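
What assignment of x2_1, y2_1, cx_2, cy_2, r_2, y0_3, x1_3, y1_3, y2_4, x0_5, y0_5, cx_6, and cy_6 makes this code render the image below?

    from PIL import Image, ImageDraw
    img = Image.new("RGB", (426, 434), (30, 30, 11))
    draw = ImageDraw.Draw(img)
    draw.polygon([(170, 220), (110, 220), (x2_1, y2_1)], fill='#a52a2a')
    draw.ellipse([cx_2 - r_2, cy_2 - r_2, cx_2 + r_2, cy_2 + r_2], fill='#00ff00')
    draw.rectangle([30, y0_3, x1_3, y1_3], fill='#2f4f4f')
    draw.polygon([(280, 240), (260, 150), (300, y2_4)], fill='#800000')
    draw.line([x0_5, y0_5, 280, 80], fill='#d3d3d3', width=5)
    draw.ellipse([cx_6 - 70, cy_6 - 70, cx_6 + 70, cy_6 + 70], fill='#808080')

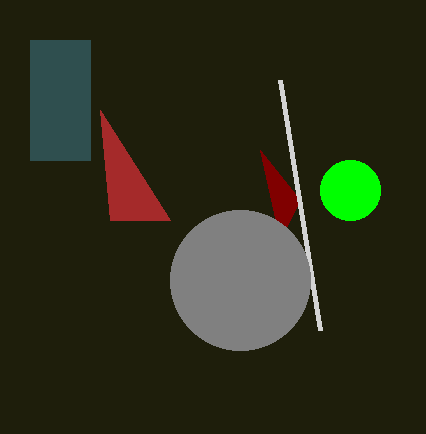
x2_1 = 100; y2_1 = 110; cx_2 = 350; cy_2 = 190; r_2 = 30; y0_3 = 40; x1_3 = 90; y1_3 = 160; y2_4 = 200; x0_5 = 320; y0_5 = 330; cx_6 = 240; cy_6 = 280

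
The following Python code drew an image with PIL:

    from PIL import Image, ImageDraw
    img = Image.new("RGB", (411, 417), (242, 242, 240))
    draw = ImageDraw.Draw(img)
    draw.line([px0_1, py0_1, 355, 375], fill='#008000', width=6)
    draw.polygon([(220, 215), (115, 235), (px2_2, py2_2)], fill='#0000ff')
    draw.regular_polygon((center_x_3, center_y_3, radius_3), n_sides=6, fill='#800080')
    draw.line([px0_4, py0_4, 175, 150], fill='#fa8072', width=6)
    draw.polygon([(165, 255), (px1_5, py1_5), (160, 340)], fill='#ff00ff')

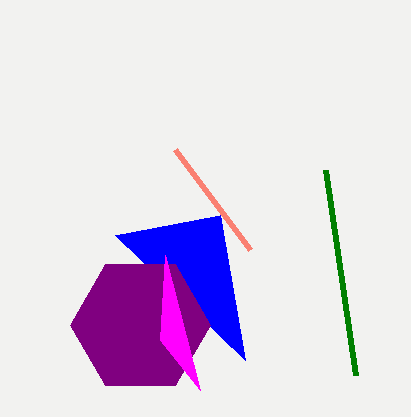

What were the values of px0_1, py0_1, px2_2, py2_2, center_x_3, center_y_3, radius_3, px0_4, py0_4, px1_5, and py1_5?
px0_1 = 325; py0_1 = 170; px2_2 = 245; py2_2 = 360; center_x_3 = 140; center_y_3 = 325; radius_3 = 70; px0_4 = 250; py0_4 = 250; px1_5 = 200; py1_5 = 390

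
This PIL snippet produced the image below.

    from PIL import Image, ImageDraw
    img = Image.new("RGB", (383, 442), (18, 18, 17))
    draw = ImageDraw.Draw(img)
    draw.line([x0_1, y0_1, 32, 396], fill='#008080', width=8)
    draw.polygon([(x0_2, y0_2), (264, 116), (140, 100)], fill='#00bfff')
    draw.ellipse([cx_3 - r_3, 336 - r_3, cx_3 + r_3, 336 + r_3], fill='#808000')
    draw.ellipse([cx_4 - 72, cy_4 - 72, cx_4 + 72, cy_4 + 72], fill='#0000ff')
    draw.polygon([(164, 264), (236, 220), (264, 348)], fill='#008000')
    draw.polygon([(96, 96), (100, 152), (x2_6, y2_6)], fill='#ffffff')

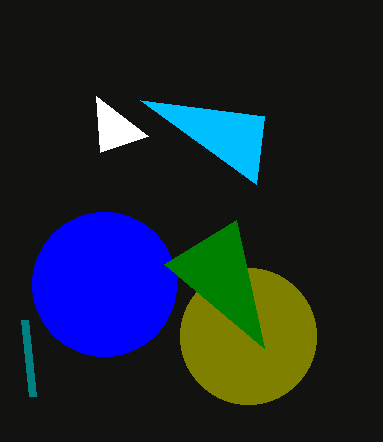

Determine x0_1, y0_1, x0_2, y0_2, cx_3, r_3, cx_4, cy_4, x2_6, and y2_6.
x0_1 = 24
y0_1 = 320
x0_2 = 256
y0_2 = 184
cx_3 = 248
r_3 = 68
cx_4 = 104
cy_4 = 284
x2_6 = 148
y2_6 = 136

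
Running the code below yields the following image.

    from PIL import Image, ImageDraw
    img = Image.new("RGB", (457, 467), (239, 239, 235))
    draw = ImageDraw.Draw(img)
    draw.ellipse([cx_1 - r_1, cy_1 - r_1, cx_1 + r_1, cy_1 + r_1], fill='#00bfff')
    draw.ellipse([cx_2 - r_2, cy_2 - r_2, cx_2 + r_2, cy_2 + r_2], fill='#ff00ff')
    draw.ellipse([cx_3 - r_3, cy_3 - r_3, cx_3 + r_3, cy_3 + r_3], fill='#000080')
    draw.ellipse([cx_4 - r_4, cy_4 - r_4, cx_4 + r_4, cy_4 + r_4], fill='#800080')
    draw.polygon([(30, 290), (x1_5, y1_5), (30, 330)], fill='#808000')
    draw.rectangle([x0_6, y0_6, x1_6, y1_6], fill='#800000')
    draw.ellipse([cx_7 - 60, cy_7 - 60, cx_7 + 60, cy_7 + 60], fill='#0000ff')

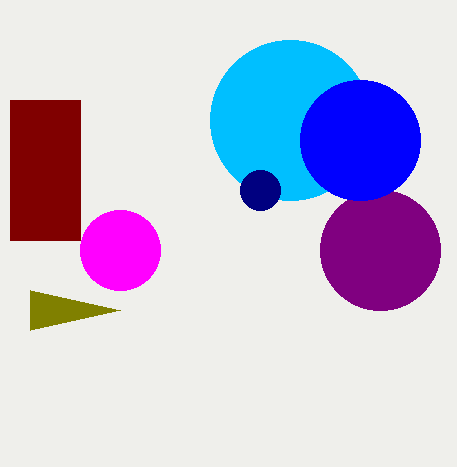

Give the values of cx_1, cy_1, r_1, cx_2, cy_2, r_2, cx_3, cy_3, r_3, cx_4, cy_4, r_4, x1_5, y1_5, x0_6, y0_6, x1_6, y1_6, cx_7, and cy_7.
cx_1 = 290
cy_1 = 120
r_1 = 80
cx_2 = 120
cy_2 = 250
r_2 = 40
cx_3 = 260
cy_3 = 190
r_3 = 20
cx_4 = 380
cy_4 = 250
r_4 = 60
x1_5 = 120
y1_5 = 310
x0_6 = 10
y0_6 = 100
x1_6 = 80
y1_6 = 240
cx_7 = 360
cy_7 = 140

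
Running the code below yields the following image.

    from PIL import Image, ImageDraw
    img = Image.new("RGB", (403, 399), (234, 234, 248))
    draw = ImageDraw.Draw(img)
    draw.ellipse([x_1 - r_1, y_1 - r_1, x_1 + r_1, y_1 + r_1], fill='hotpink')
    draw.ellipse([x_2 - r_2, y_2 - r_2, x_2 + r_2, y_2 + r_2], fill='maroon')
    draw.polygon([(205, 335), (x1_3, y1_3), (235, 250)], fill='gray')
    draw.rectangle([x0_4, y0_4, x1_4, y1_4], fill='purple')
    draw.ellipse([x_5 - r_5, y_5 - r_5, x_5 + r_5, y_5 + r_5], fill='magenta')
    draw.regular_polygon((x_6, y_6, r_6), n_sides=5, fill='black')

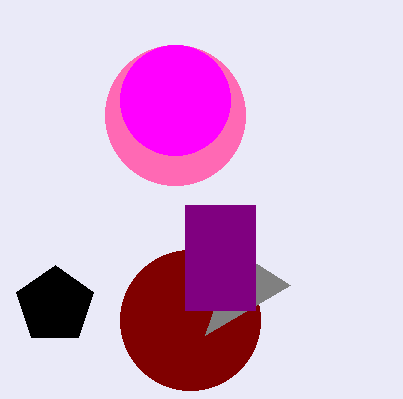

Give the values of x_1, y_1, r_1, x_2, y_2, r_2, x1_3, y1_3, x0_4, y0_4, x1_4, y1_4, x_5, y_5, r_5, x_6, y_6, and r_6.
x_1 = 175
y_1 = 115
r_1 = 70
x_2 = 190
y_2 = 320
r_2 = 70
x1_3 = 290
y1_3 = 285
x0_4 = 185
y0_4 = 205
x1_4 = 255
y1_4 = 310
x_5 = 175
y_5 = 100
r_5 = 55
x_6 = 55
y_6 = 305
r_6 = 40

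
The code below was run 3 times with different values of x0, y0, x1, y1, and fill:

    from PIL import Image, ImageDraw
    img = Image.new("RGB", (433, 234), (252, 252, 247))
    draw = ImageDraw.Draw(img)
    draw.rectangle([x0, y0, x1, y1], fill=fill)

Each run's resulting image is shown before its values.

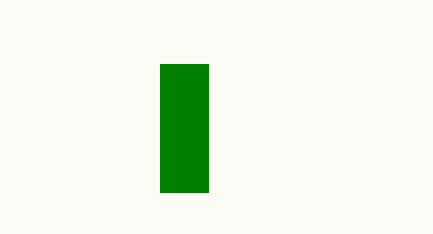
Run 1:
x0 = 160; y0 = 64; x1 = 208; y1 = 192; fill = 'green'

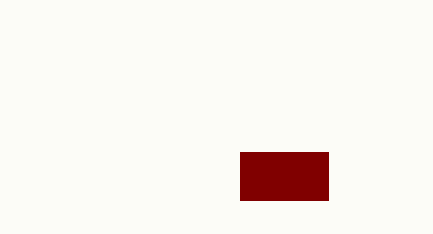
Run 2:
x0 = 240
y0 = 152
x1 = 328
y1 = 200
fill = 'maroon'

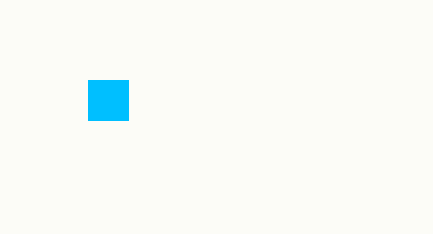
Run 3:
x0 = 88; y0 = 80; x1 = 128; y1 = 120; fill = 'deepskyblue'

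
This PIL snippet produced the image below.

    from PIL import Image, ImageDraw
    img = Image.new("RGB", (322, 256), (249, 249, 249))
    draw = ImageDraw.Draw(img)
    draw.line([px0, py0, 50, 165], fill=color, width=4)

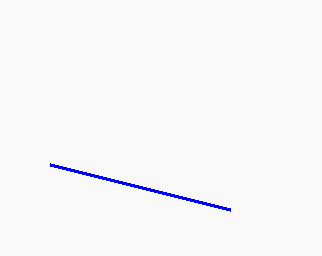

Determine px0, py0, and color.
px0 = 230, py0 = 210, color = 'blue'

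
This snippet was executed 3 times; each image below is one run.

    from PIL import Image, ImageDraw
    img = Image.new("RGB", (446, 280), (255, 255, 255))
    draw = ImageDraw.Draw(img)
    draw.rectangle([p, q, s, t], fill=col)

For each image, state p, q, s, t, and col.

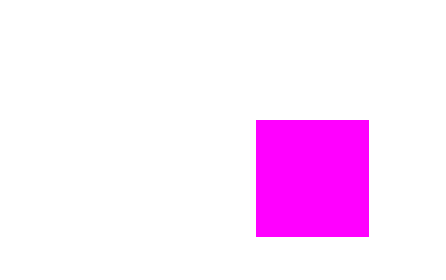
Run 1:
p = 256; q = 120; s = 368; t = 236; col = 'magenta'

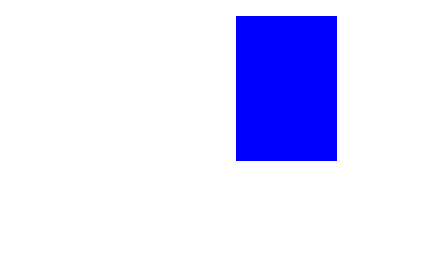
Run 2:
p = 236
q = 16
s = 336
t = 160
col = 'blue'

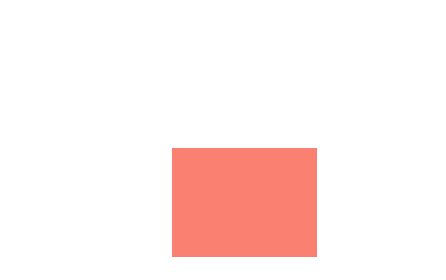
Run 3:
p = 172; q = 148; s = 316; t = 256; col = 'salmon'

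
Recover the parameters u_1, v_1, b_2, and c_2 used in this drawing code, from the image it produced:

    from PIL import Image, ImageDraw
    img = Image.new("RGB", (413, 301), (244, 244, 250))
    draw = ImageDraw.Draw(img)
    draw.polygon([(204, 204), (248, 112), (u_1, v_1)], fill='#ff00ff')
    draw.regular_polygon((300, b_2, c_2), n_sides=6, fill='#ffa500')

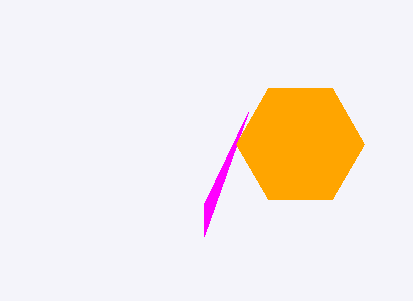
u_1 = 204
v_1 = 236
b_2 = 144
c_2 = 64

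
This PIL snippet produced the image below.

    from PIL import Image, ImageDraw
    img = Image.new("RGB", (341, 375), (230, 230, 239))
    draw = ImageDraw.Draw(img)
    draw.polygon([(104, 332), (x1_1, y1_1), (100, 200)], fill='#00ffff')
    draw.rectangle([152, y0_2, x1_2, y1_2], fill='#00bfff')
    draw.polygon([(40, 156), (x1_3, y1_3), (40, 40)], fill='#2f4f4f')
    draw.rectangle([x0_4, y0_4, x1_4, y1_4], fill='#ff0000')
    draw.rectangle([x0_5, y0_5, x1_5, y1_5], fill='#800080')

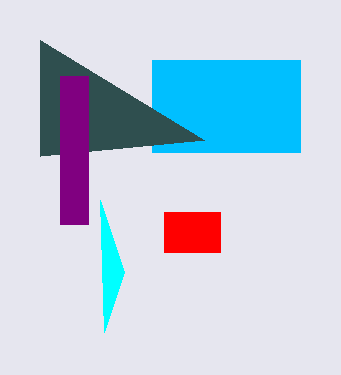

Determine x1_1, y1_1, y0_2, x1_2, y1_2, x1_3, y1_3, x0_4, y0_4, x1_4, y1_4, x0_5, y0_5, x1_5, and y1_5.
x1_1 = 124, y1_1 = 272, y0_2 = 60, x1_2 = 300, y1_2 = 152, x1_3 = 204, y1_3 = 140, x0_4 = 164, y0_4 = 212, x1_4 = 220, y1_4 = 252, x0_5 = 60, y0_5 = 76, x1_5 = 88, y1_5 = 224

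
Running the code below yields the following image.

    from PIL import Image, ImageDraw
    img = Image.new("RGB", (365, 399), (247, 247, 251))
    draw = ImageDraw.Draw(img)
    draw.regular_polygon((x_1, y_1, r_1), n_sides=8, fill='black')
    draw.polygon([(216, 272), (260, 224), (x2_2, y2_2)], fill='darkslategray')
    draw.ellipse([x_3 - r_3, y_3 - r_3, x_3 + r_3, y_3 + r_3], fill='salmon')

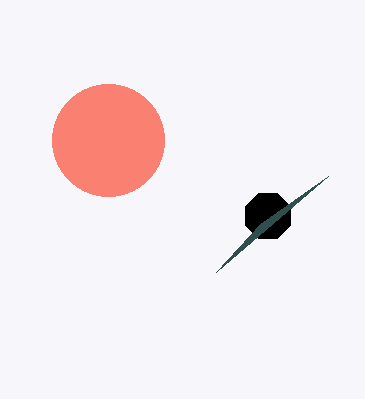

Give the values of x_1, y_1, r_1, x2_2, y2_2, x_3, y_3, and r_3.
x_1 = 268
y_1 = 216
r_1 = 24
x2_2 = 328
y2_2 = 176
x_3 = 108
y_3 = 140
r_3 = 56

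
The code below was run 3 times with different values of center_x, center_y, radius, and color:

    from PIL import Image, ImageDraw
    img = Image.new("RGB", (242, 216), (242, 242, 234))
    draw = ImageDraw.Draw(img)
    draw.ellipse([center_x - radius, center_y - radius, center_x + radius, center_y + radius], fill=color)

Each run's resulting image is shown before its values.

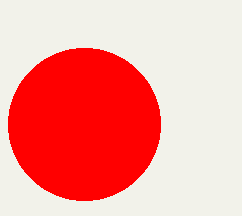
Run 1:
center_x = 84, center_y = 124, radius = 76, color = 'red'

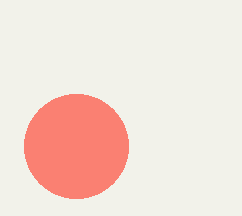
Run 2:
center_x = 76
center_y = 146
radius = 52
color = 'salmon'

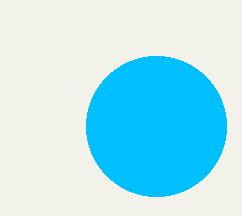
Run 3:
center_x = 156
center_y = 126
radius = 70
color = 'deepskyblue'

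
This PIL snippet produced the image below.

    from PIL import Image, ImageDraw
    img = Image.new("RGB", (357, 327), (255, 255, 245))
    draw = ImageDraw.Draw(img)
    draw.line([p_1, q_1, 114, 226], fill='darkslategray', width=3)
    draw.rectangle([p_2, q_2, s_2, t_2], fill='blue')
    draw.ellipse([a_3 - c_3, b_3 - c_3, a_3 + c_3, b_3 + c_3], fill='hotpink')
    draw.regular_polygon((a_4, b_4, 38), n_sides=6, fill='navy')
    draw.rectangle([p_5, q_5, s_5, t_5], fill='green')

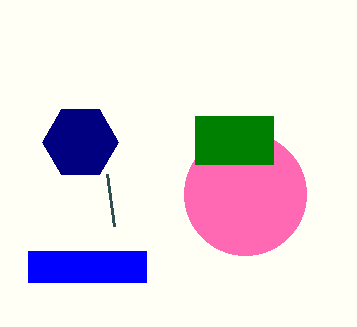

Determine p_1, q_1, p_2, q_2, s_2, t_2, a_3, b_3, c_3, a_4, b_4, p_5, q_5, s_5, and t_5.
p_1 = 107
q_1 = 174
p_2 = 28
q_2 = 251
s_2 = 146
t_2 = 282
a_3 = 245
b_3 = 194
c_3 = 61
a_4 = 80
b_4 = 142
p_5 = 195
q_5 = 116
s_5 = 273
t_5 = 164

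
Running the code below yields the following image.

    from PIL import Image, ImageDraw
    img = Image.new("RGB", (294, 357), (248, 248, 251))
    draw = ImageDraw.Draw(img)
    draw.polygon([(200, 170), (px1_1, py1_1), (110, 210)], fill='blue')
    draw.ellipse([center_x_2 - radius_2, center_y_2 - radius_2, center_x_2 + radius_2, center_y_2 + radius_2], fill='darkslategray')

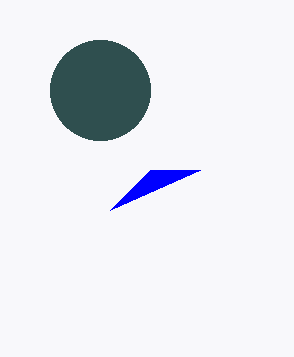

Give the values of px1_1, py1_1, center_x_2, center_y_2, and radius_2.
px1_1 = 150; py1_1 = 170; center_x_2 = 100; center_y_2 = 90; radius_2 = 50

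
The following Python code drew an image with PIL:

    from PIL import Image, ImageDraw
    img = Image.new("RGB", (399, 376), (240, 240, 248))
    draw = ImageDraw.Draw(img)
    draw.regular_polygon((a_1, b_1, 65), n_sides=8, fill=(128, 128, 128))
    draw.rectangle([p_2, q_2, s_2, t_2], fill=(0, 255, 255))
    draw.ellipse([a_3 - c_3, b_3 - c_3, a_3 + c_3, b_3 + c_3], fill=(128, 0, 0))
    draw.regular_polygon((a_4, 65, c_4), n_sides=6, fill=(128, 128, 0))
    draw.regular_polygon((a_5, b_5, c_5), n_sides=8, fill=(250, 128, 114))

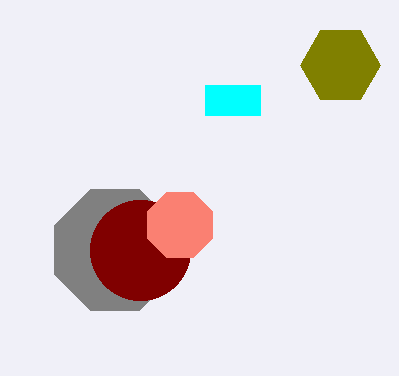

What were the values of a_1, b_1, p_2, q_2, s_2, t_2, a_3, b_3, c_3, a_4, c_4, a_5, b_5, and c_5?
a_1 = 115; b_1 = 250; p_2 = 205; q_2 = 85; s_2 = 260; t_2 = 115; a_3 = 140; b_3 = 250; c_3 = 50; a_4 = 340; c_4 = 40; a_5 = 180; b_5 = 225; c_5 = 35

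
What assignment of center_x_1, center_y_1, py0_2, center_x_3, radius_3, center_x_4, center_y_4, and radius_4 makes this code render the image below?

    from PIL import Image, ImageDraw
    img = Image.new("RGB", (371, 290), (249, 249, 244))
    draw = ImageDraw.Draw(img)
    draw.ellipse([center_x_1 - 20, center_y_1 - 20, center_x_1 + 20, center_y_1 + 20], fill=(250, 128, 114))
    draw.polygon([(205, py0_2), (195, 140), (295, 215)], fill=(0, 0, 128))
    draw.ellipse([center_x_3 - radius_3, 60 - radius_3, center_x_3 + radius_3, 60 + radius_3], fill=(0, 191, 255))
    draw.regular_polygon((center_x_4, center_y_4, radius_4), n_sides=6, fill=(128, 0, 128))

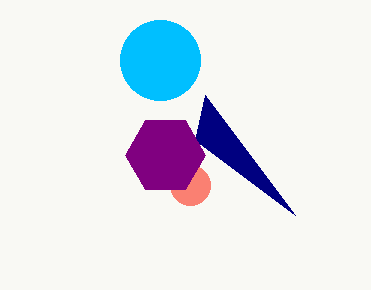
center_x_1 = 190; center_y_1 = 185; py0_2 = 95; center_x_3 = 160; radius_3 = 40; center_x_4 = 165; center_y_4 = 155; radius_4 = 40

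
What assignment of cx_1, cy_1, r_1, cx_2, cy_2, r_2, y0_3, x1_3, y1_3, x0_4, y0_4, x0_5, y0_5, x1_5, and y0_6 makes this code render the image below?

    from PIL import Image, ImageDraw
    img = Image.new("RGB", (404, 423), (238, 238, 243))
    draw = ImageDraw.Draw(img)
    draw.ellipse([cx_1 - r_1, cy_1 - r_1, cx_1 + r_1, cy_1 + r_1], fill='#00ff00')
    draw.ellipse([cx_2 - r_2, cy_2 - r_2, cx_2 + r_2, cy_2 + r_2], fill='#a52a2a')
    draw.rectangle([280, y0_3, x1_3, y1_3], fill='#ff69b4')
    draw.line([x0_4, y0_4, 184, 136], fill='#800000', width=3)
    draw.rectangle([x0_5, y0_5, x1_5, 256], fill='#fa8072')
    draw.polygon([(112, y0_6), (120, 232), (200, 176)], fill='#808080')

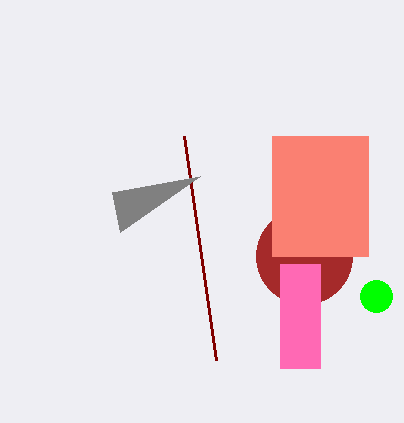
cx_1 = 376, cy_1 = 296, r_1 = 16, cx_2 = 304, cy_2 = 256, r_2 = 48, y0_3 = 264, x1_3 = 320, y1_3 = 368, x0_4 = 216, y0_4 = 360, x0_5 = 272, y0_5 = 136, x1_5 = 368, y0_6 = 192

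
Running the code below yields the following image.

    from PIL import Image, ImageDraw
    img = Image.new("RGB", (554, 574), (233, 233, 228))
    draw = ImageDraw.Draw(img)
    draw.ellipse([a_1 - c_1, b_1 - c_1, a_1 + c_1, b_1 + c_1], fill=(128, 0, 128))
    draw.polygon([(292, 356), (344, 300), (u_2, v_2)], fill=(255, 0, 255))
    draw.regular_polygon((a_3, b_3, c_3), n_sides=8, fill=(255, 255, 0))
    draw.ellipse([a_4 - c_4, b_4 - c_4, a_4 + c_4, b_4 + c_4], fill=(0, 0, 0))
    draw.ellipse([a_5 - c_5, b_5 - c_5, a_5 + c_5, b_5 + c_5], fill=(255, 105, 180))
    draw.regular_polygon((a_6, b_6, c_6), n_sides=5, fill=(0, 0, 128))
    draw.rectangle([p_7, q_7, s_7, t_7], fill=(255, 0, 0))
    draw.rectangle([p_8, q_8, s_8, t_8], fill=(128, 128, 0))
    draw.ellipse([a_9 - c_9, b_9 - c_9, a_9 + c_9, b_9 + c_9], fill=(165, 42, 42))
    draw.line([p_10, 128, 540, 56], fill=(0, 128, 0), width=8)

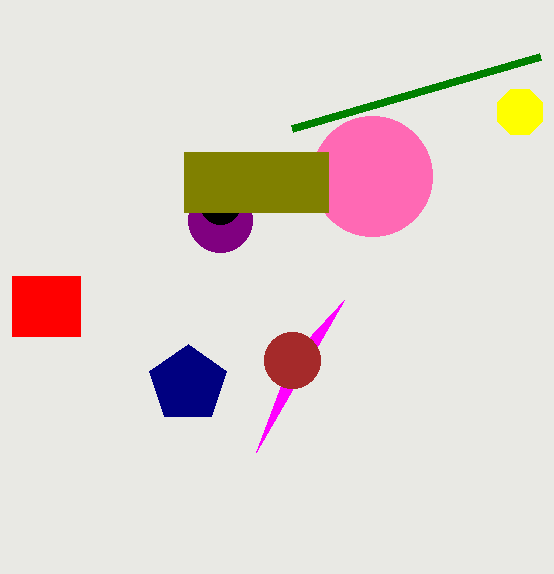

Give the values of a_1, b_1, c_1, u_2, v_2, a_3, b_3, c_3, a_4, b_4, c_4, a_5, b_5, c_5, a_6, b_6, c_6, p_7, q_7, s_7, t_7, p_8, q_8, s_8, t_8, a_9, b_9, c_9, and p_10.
a_1 = 220
b_1 = 220
c_1 = 32
u_2 = 256
v_2 = 452
a_3 = 520
b_3 = 112
c_3 = 24
a_4 = 220
b_4 = 204
c_4 = 20
a_5 = 372
b_5 = 176
c_5 = 60
a_6 = 188
b_6 = 384
c_6 = 40
p_7 = 12
q_7 = 276
s_7 = 80
t_7 = 336
p_8 = 184
q_8 = 152
s_8 = 328
t_8 = 212
a_9 = 292
b_9 = 360
c_9 = 28
p_10 = 292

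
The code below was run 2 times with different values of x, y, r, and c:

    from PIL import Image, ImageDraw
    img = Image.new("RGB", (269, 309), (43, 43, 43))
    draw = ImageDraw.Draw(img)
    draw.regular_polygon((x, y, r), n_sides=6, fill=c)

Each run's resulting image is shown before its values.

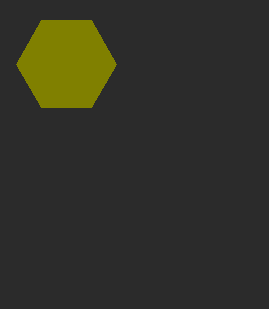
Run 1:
x = 66
y = 64
r = 50
c = 'olive'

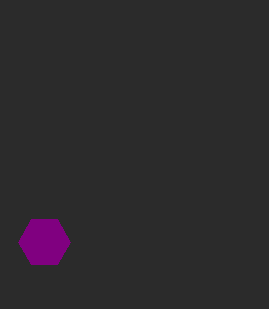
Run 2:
x = 44
y = 242
r = 26
c = 'purple'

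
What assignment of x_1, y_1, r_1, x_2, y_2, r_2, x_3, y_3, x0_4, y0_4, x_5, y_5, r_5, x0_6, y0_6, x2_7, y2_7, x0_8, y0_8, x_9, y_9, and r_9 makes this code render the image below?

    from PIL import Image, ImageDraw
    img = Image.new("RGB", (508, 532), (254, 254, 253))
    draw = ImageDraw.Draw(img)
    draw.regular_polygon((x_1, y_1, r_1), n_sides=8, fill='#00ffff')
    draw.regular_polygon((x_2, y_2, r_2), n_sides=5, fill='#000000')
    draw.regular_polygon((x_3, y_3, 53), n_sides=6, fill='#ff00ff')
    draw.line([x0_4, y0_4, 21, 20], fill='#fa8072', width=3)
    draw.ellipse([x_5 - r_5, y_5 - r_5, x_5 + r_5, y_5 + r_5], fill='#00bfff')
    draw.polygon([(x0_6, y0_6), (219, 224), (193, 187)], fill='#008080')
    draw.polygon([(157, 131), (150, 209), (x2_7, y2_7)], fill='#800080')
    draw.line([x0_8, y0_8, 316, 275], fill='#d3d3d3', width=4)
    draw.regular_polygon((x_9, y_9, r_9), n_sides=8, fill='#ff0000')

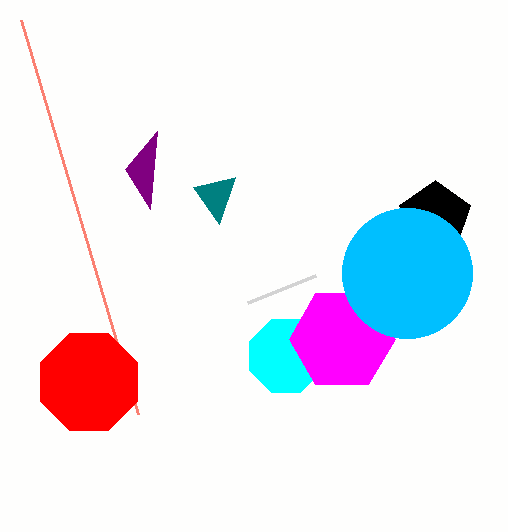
x_1 = 286; y_1 = 356; r_1 = 39; x_2 = 435; y_2 = 217; r_2 = 37; x_3 = 342; y_3 = 339; x0_4 = 138; y0_4 = 414; x_5 = 407; y_5 = 273; r_5 = 65; x0_6 = 235; y0_6 = 177; x2_7 = 125; y2_7 = 169; x0_8 = 248; y0_8 = 302; x_9 = 89; y_9 = 382; r_9 = 52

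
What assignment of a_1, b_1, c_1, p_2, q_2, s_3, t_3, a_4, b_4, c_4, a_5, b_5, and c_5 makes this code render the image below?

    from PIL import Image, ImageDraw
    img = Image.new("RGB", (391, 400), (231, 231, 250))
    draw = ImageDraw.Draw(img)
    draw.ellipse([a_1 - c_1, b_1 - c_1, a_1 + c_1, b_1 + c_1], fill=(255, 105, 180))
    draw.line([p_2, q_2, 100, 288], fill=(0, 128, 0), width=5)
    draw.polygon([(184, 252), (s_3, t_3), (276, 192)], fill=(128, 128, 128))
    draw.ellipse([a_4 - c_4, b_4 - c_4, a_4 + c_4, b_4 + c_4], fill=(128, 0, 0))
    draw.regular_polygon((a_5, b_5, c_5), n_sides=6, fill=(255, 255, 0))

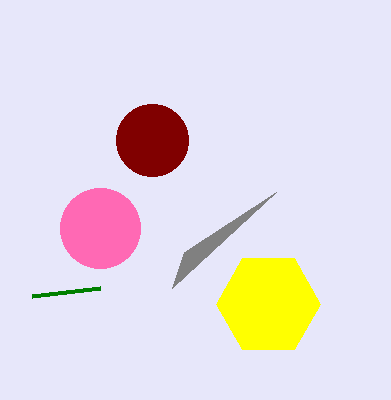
a_1 = 100, b_1 = 228, c_1 = 40, p_2 = 32, q_2 = 296, s_3 = 172, t_3 = 288, a_4 = 152, b_4 = 140, c_4 = 36, a_5 = 268, b_5 = 304, c_5 = 52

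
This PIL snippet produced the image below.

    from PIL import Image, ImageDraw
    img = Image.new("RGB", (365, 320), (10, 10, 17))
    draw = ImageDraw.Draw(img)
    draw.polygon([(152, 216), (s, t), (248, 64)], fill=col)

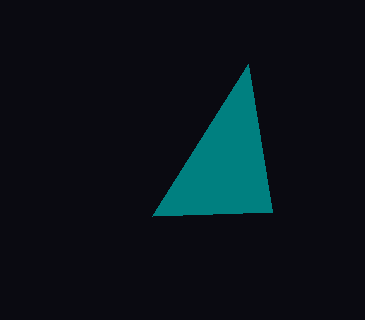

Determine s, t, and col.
s = 272
t = 212
col = 'teal'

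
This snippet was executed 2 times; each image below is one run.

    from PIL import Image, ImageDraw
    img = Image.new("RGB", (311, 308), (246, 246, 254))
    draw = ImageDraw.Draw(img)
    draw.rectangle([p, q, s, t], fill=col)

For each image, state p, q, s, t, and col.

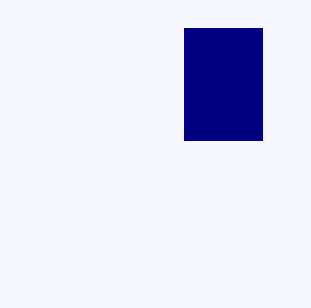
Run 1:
p = 184; q = 28; s = 262; t = 140; col = 'navy'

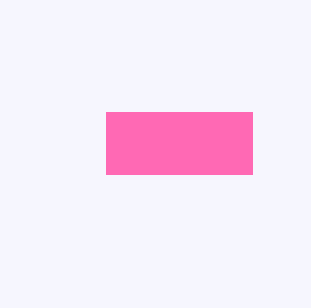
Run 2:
p = 106, q = 112, s = 252, t = 174, col = 'hotpink'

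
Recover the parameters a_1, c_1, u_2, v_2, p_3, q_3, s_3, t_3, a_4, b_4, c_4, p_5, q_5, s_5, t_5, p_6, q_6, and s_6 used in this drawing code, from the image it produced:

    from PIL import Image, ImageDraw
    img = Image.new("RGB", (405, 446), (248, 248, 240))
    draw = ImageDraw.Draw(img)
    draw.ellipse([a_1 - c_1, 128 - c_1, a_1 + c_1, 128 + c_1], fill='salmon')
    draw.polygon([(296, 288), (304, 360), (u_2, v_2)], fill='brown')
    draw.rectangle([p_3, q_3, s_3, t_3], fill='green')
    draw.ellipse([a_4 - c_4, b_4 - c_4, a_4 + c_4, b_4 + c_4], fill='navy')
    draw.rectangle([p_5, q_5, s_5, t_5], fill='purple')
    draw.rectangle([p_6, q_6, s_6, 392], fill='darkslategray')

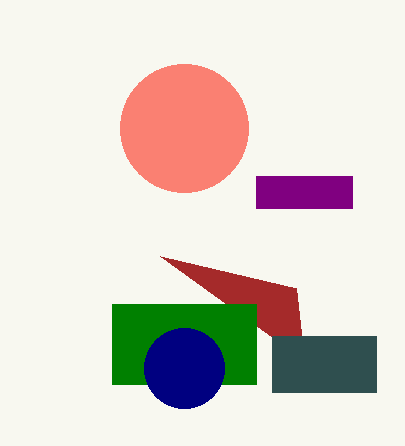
a_1 = 184, c_1 = 64, u_2 = 160, v_2 = 256, p_3 = 112, q_3 = 304, s_3 = 256, t_3 = 384, a_4 = 184, b_4 = 368, c_4 = 40, p_5 = 256, q_5 = 176, s_5 = 352, t_5 = 208, p_6 = 272, q_6 = 336, s_6 = 376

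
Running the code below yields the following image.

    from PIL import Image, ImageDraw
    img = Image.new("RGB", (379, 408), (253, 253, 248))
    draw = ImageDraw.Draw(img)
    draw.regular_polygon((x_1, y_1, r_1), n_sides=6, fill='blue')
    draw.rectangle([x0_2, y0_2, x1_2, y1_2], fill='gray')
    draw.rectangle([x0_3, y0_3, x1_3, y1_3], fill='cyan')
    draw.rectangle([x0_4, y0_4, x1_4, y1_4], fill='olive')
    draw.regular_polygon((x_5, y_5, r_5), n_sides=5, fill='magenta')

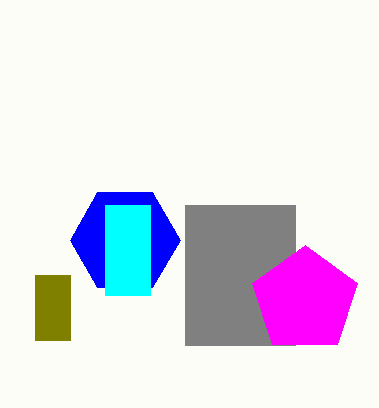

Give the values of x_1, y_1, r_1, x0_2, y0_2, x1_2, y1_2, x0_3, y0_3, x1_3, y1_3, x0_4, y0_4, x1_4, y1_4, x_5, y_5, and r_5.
x_1 = 125
y_1 = 240
r_1 = 55
x0_2 = 185
y0_2 = 205
x1_2 = 295
y1_2 = 345
x0_3 = 105
y0_3 = 205
x1_3 = 150
y1_3 = 295
x0_4 = 35
y0_4 = 275
x1_4 = 70
y1_4 = 340
x_5 = 305
y_5 = 300
r_5 = 55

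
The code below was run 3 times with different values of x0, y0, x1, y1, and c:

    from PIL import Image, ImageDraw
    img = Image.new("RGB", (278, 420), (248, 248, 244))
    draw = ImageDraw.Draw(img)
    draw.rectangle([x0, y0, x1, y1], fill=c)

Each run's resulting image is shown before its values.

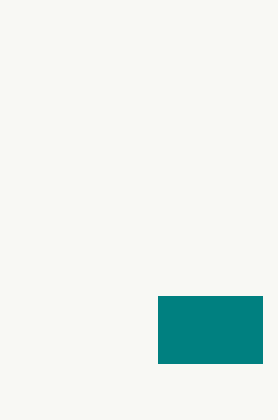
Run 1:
x0 = 158, y0 = 296, x1 = 262, y1 = 363, c = 'teal'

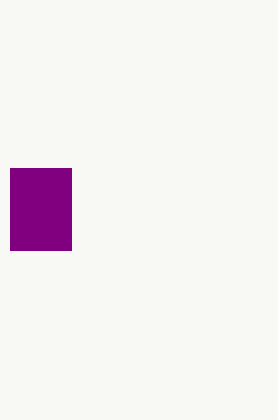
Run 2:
x0 = 10; y0 = 168; x1 = 71; y1 = 250; c = 'purple'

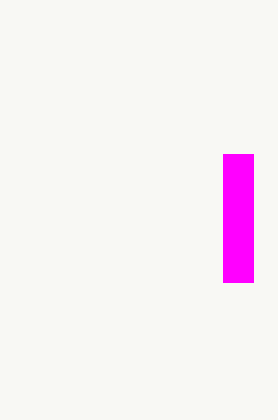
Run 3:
x0 = 223
y0 = 154
x1 = 253
y1 = 282
c = 'magenta'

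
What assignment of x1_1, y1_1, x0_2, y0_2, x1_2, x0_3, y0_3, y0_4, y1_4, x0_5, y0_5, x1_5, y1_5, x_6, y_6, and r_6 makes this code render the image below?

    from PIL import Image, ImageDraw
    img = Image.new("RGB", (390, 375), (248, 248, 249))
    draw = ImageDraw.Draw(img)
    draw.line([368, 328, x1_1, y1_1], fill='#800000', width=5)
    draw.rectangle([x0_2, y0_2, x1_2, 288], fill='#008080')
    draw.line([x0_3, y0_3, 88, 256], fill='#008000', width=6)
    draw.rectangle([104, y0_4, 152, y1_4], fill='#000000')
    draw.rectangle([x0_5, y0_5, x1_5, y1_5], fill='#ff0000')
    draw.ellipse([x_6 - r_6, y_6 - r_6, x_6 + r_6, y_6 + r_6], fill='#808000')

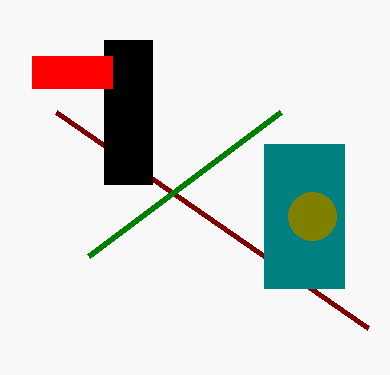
x1_1 = 56; y1_1 = 112; x0_2 = 264; y0_2 = 144; x1_2 = 344; x0_3 = 280; y0_3 = 112; y0_4 = 40; y1_4 = 184; x0_5 = 32; y0_5 = 56; x1_5 = 112; y1_5 = 88; x_6 = 312; y_6 = 216; r_6 = 24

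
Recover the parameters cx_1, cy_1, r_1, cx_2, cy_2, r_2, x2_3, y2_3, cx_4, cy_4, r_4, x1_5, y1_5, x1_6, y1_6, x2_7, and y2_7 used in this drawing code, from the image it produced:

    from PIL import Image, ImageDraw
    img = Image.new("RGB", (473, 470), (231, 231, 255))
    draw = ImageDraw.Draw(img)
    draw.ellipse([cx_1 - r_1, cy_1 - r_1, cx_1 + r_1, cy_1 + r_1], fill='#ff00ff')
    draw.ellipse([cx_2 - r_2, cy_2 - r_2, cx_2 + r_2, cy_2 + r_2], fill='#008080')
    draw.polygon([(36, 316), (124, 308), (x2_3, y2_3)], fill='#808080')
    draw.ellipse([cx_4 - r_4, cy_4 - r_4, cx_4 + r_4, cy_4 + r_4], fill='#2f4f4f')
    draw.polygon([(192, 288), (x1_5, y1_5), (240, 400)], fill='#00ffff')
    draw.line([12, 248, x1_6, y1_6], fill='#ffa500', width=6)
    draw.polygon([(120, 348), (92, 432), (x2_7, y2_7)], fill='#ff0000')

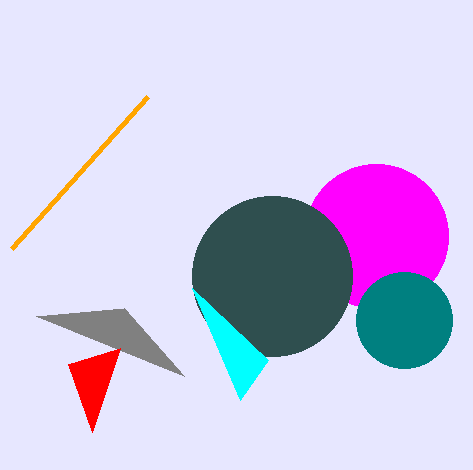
cx_1 = 376
cy_1 = 236
r_1 = 72
cx_2 = 404
cy_2 = 320
r_2 = 48
x2_3 = 184
y2_3 = 376
cx_4 = 272
cy_4 = 276
r_4 = 80
x1_5 = 268
y1_5 = 360
x1_6 = 148
y1_6 = 96
x2_7 = 68
y2_7 = 364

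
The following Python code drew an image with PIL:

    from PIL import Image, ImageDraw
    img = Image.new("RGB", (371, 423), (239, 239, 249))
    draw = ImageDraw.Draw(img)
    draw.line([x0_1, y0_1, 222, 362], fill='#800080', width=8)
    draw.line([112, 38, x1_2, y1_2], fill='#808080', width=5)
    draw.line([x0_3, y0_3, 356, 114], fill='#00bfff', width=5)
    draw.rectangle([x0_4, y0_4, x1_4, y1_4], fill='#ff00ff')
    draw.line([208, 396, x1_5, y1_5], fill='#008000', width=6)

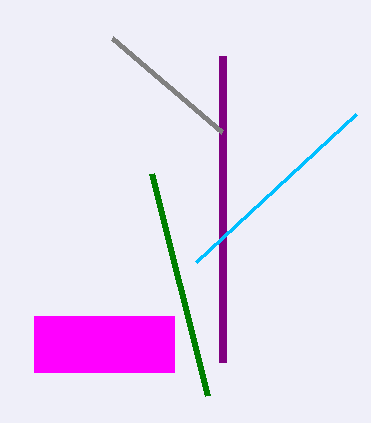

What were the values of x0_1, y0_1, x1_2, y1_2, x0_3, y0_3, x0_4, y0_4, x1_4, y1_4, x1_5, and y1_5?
x0_1 = 222
y0_1 = 56
x1_2 = 222
y1_2 = 132
x0_3 = 196
y0_3 = 262
x0_4 = 34
y0_4 = 316
x1_4 = 174
y1_4 = 372
x1_5 = 152
y1_5 = 174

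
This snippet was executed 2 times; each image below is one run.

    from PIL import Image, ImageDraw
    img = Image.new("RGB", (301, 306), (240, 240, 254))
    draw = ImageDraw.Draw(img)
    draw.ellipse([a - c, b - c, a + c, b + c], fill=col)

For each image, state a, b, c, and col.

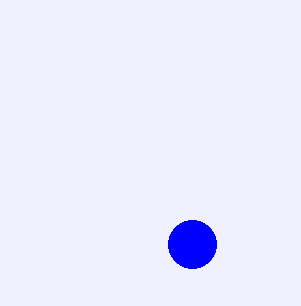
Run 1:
a = 192, b = 244, c = 24, col = 'blue'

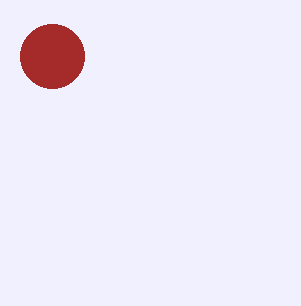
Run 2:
a = 52; b = 56; c = 32; col = 'brown'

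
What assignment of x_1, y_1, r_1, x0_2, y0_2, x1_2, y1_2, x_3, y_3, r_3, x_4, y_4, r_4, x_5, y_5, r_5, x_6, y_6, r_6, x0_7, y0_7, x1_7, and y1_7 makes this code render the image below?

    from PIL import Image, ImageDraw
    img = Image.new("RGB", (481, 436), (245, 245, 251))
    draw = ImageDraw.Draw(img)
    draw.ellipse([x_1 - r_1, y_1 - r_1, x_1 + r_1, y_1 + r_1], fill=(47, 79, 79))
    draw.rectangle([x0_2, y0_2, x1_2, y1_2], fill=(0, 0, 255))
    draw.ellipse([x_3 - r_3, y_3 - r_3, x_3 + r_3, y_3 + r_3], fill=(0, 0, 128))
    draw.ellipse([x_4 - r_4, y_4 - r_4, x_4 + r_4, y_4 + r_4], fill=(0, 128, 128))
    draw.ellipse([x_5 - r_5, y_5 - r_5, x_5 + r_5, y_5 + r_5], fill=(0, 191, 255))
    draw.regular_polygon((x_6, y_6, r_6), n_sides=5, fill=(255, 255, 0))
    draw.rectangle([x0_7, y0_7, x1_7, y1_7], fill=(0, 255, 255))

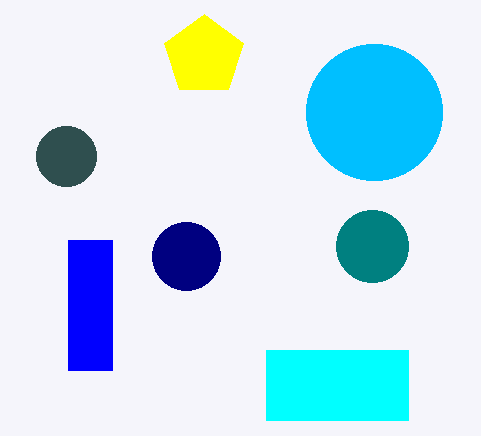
x_1 = 66, y_1 = 156, r_1 = 30, x0_2 = 68, y0_2 = 240, x1_2 = 112, y1_2 = 370, x_3 = 186, y_3 = 256, r_3 = 34, x_4 = 372, y_4 = 246, r_4 = 36, x_5 = 374, y_5 = 112, r_5 = 68, x_6 = 204, y_6 = 56, r_6 = 42, x0_7 = 266, y0_7 = 350, x1_7 = 408, y1_7 = 420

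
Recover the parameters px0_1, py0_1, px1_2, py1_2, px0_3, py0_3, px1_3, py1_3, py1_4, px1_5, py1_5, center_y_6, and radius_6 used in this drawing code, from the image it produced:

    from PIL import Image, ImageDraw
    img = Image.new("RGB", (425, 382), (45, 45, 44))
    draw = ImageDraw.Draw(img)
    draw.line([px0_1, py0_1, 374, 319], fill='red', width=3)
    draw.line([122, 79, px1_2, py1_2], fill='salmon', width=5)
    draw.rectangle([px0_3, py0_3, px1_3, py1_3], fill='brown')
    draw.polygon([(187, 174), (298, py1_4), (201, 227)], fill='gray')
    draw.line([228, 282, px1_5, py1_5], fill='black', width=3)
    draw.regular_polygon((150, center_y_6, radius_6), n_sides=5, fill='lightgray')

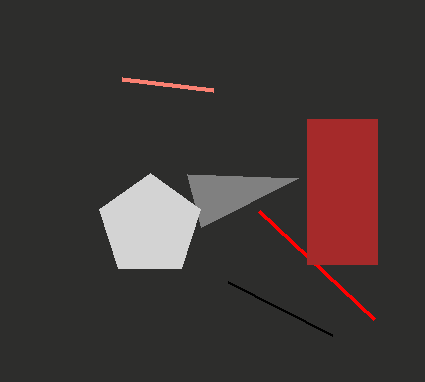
px0_1 = 259
py0_1 = 211
px1_2 = 213
py1_2 = 90
px0_3 = 307
py0_3 = 119
px1_3 = 377
py1_3 = 264
py1_4 = 178
px1_5 = 332
py1_5 = 335
center_y_6 = 226
radius_6 = 53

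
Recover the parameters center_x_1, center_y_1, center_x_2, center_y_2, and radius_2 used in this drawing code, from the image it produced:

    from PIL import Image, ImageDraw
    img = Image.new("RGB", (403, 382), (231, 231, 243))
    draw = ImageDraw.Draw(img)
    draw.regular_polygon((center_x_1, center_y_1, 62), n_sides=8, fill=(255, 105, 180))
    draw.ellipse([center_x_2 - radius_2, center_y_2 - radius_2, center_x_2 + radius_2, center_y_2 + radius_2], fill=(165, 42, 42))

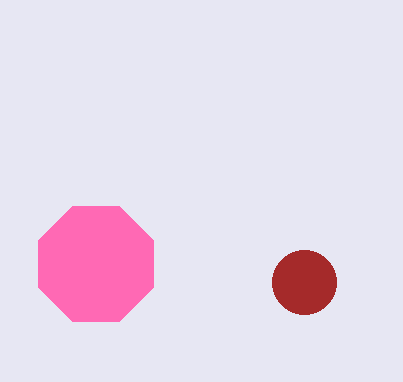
center_x_1 = 96; center_y_1 = 264; center_x_2 = 304; center_y_2 = 282; radius_2 = 32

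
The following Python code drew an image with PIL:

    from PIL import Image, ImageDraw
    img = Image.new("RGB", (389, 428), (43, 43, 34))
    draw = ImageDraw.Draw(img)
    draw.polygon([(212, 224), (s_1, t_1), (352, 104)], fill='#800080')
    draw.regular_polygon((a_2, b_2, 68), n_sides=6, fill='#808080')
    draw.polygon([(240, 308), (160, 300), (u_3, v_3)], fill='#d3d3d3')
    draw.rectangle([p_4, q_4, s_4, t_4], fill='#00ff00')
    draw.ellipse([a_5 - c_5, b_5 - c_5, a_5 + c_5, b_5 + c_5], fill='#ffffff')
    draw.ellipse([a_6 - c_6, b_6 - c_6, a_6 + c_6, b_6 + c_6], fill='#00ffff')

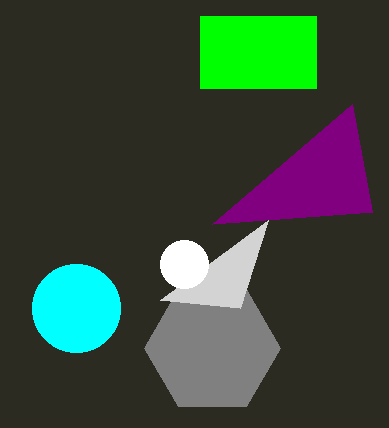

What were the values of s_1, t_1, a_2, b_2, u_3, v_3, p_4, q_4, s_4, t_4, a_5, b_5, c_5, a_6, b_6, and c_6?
s_1 = 372
t_1 = 212
a_2 = 212
b_2 = 348
u_3 = 268
v_3 = 220
p_4 = 200
q_4 = 16
s_4 = 316
t_4 = 88
a_5 = 184
b_5 = 264
c_5 = 24
a_6 = 76
b_6 = 308
c_6 = 44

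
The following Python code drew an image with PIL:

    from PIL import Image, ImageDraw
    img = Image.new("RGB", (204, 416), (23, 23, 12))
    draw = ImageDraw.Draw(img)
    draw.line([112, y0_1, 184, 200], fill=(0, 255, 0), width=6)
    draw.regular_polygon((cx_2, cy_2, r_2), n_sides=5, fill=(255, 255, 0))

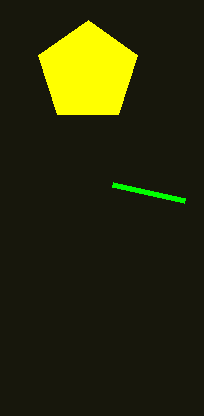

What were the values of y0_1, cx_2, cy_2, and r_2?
y0_1 = 184
cx_2 = 88
cy_2 = 72
r_2 = 52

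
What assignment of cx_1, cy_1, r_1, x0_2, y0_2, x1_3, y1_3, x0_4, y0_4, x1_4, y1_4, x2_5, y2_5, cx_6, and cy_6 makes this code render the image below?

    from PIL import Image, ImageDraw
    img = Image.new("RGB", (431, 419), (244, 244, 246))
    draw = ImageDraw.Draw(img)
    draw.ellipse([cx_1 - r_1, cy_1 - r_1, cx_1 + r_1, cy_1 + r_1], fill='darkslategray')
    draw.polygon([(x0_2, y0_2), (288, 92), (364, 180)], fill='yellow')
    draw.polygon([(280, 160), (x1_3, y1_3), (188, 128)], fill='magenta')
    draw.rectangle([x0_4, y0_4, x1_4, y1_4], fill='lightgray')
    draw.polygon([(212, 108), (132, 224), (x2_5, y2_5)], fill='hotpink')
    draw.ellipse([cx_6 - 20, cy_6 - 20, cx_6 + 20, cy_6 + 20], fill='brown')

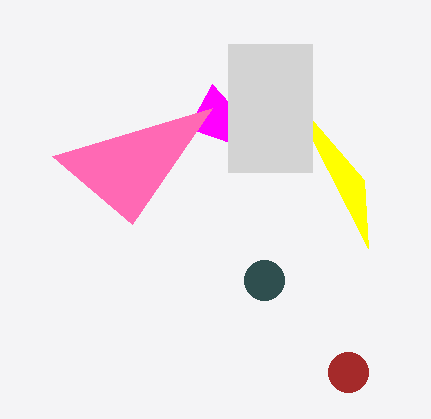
cx_1 = 264
cy_1 = 280
r_1 = 20
x0_2 = 368
y0_2 = 248
x1_3 = 212
y1_3 = 84
x0_4 = 228
y0_4 = 44
x1_4 = 312
y1_4 = 172
x2_5 = 52
y2_5 = 156
cx_6 = 348
cy_6 = 372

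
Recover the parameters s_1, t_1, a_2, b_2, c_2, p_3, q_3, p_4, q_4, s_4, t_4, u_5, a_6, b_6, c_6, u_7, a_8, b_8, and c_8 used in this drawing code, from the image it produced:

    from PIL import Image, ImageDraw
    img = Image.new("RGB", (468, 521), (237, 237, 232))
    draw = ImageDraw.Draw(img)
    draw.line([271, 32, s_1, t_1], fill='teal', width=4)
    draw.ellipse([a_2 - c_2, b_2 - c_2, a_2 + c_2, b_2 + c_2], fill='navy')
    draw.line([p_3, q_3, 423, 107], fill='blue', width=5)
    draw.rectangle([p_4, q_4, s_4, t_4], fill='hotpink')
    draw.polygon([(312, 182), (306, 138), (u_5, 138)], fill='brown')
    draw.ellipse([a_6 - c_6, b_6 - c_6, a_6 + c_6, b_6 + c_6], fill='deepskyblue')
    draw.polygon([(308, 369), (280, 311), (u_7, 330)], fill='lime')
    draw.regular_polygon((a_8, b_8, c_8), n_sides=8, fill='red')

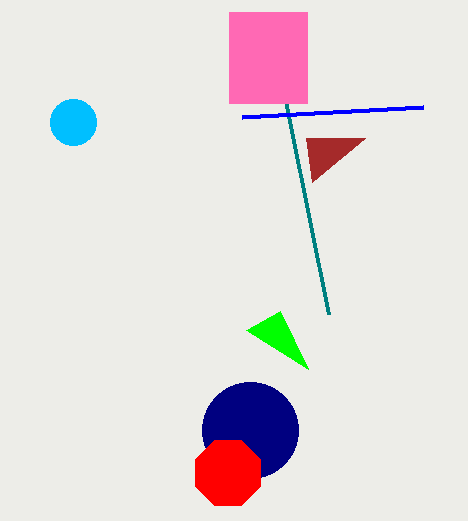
s_1 = 328
t_1 = 314
a_2 = 250
b_2 = 430
c_2 = 48
p_3 = 242
q_3 = 117
p_4 = 229
q_4 = 12
s_4 = 307
t_4 = 103
u_5 = 365
a_6 = 73
b_6 = 122
c_6 = 23
u_7 = 246
a_8 = 228
b_8 = 473
c_8 = 35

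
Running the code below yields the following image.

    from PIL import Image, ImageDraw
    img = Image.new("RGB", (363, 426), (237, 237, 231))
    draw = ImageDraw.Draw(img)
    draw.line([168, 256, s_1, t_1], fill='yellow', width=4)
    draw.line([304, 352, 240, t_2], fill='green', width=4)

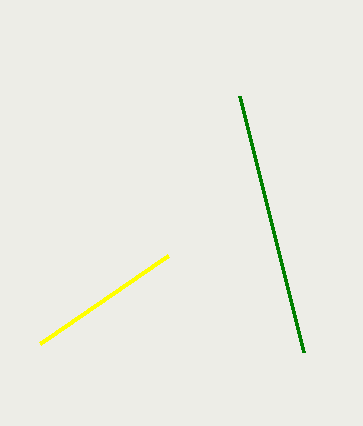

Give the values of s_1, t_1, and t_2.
s_1 = 40, t_1 = 344, t_2 = 96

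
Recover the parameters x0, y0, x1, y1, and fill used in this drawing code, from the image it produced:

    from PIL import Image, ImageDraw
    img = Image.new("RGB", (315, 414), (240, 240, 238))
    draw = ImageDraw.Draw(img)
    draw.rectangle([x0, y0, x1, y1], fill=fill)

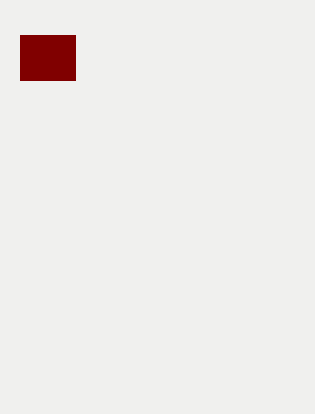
x0 = 20
y0 = 35
x1 = 75
y1 = 80
fill = 'maroon'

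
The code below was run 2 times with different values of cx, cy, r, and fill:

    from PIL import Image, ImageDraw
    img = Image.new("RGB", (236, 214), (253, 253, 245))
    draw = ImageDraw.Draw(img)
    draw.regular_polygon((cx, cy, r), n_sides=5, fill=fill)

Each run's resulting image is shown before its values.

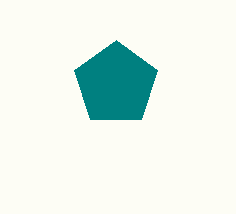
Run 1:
cx = 116, cy = 84, r = 44, fill = 'teal'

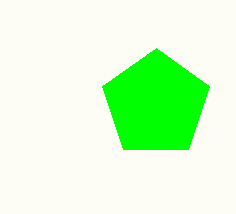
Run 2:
cx = 156, cy = 104, r = 56, fill = 'lime'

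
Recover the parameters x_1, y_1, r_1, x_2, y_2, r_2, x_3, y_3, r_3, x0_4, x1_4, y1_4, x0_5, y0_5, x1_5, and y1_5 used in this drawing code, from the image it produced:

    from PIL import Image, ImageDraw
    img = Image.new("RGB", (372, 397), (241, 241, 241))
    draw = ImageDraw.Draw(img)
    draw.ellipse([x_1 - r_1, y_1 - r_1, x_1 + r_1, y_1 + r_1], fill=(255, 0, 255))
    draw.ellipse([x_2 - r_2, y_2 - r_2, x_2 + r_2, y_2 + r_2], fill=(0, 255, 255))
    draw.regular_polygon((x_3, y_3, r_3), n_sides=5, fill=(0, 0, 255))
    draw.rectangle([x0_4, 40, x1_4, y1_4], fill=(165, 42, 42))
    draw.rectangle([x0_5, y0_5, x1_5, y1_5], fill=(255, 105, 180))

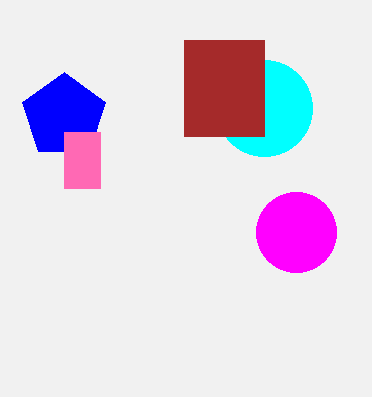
x_1 = 296
y_1 = 232
r_1 = 40
x_2 = 264
y_2 = 108
r_2 = 48
x_3 = 64
y_3 = 116
r_3 = 44
x0_4 = 184
x1_4 = 264
y1_4 = 136
x0_5 = 64
y0_5 = 132
x1_5 = 100
y1_5 = 188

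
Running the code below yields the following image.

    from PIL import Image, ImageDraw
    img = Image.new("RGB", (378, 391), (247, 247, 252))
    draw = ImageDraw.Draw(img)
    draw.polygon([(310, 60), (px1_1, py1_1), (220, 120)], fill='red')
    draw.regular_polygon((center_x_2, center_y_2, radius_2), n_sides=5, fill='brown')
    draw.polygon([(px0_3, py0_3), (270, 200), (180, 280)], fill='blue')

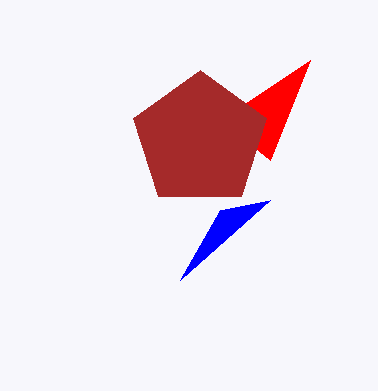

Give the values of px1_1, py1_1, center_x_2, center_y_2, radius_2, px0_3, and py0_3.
px1_1 = 270; py1_1 = 160; center_x_2 = 200; center_y_2 = 140; radius_2 = 70; px0_3 = 220; py0_3 = 210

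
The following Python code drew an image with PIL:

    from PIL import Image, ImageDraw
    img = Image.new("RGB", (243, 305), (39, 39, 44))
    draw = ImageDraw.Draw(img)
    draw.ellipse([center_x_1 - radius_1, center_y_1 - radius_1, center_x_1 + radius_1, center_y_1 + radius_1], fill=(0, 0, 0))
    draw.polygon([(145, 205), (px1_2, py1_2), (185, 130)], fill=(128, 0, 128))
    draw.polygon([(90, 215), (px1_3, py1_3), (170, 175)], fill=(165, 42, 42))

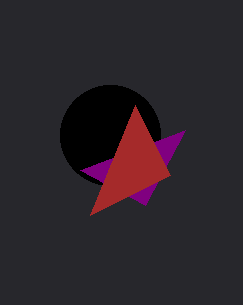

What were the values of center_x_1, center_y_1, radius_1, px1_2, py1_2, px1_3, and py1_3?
center_x_1 = 110
center_y_1 = 135
radius_1 = 50
px1_2 = 80
py1_2 = 170
px1_3 = 135
py1_3 = 105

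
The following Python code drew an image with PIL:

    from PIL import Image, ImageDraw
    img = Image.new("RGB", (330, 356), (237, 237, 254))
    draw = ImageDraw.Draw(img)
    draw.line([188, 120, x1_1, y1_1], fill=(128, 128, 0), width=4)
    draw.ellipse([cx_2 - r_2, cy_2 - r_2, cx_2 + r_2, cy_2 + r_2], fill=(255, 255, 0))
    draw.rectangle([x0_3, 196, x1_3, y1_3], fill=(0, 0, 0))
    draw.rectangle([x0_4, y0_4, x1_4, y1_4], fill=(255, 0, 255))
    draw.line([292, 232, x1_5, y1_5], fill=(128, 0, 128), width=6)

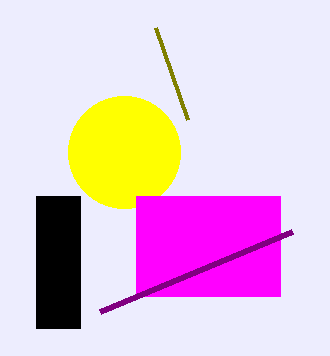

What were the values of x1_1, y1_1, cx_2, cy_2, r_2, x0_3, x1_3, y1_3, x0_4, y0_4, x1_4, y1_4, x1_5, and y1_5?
x1_1 = 156, y1_1 = 28, cx_2 = 124, cy_2 = 152, r_2 = 56, x0_3 = 36, x1_3 = 80, y1_3 = 328, x0_4 = 136, y0_4 = 196, x1_4 = 280, y1_4 = 296, x1_5 = 100, y1_5 = 312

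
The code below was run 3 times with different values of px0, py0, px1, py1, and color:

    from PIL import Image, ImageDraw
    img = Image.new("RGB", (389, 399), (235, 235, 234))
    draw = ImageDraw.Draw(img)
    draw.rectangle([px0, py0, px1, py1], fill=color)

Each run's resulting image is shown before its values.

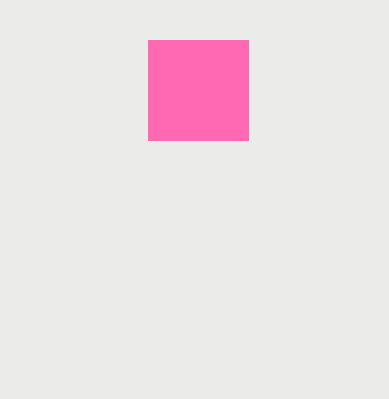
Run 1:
px0 = 148; py0 = 40; px1 = 248; py1 = 140; color = 'hotpink'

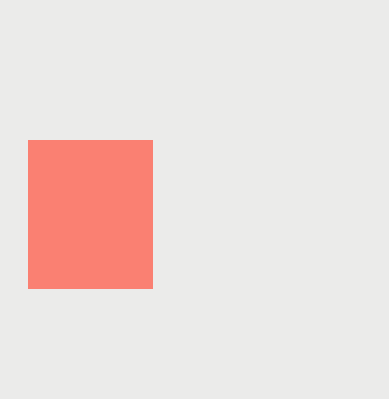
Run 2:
px0 = 28; py0 = 140; px1 = 152; py1 = 288; color = 'salmon'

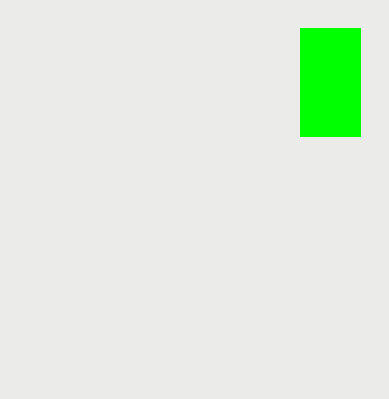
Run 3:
px0 = 300
py0 = 28
px1 = 360
py1 = 136
color = 'lime'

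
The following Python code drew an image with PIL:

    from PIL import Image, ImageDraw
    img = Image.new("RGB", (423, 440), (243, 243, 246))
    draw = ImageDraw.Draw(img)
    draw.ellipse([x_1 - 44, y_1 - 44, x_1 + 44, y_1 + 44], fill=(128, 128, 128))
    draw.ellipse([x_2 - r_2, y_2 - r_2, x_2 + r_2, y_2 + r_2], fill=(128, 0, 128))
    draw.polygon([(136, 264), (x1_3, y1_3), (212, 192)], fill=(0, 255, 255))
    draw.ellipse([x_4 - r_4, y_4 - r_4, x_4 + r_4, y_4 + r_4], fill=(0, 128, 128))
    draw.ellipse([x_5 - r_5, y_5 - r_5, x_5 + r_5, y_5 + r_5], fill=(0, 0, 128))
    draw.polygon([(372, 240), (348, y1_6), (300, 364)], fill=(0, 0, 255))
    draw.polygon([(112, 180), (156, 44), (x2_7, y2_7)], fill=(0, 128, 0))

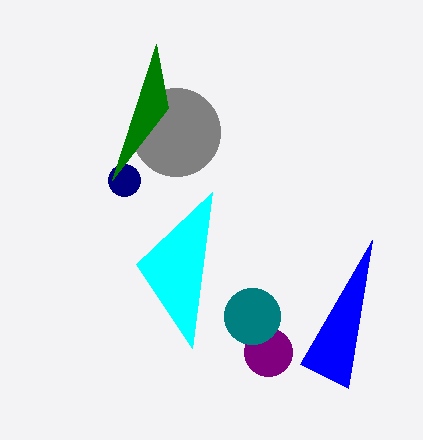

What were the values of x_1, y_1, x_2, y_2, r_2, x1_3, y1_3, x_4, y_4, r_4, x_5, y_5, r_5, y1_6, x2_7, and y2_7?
x_1 = 176, y_1 = 132, x_2 = 268, y_2 = 352, r_2 = 24, x1_3 = 192, y1_3 = 348, x_4 = 252, y_4 = 316, r_4 = 28, x_5 = 124, y_5 = 180, r_5 = 16, y1_6 = 388, x2_7 = 168, y2_7 = 108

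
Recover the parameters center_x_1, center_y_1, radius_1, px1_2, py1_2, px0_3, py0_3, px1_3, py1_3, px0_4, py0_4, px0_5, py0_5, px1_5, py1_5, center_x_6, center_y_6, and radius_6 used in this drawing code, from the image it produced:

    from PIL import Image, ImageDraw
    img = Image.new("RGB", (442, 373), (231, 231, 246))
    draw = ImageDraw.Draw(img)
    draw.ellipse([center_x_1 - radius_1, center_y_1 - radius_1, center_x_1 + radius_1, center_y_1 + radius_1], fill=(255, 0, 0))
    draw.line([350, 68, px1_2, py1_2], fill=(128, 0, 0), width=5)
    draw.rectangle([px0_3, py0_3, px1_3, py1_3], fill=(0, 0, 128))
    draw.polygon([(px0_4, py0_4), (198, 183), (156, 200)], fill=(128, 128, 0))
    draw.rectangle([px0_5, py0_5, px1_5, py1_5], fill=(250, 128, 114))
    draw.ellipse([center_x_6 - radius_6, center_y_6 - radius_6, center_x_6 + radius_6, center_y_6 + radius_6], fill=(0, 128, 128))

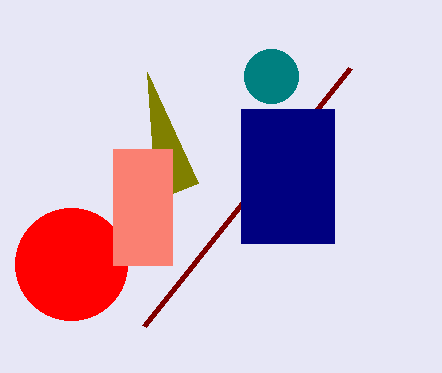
center_x_1 = 71
center_y_1 = 264
radius_1 = 56
px1_2 = 144
py1_2 = 326
px0_3 = 241
py0_3 = 109
px1_3 = 334
py1_3 = 243
px0_4 = 147
py0_4 = 72
px0_5 = 113
py0_5 = 149
px1_5 = 172
py1_5 = 265
center_x_6 = 271
center_y_6 = 76
radius_6 = 27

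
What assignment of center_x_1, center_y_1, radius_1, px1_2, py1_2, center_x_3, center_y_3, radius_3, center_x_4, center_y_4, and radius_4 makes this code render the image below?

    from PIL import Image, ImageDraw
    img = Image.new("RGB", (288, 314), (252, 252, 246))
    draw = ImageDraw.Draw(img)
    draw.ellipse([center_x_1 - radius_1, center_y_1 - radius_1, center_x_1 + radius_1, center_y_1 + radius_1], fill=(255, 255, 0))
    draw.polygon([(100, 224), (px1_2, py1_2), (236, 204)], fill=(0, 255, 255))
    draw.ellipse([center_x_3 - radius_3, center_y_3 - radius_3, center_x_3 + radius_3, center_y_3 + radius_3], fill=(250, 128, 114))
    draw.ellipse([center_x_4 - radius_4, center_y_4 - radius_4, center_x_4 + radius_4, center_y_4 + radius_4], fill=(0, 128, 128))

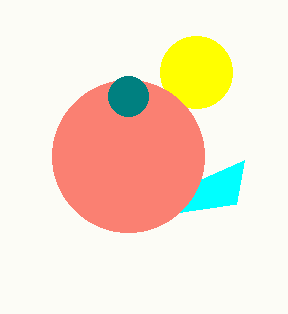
center_x_1 = 196
center_y_1 = 72
radius_1 = 36
px1_2 = 244
py1_2 = 160
center_x_3 = 128
center_y_3 = 156
radius_3 = 76
center_x_4 = 128
center_y_4 = 96
radius_4 = 20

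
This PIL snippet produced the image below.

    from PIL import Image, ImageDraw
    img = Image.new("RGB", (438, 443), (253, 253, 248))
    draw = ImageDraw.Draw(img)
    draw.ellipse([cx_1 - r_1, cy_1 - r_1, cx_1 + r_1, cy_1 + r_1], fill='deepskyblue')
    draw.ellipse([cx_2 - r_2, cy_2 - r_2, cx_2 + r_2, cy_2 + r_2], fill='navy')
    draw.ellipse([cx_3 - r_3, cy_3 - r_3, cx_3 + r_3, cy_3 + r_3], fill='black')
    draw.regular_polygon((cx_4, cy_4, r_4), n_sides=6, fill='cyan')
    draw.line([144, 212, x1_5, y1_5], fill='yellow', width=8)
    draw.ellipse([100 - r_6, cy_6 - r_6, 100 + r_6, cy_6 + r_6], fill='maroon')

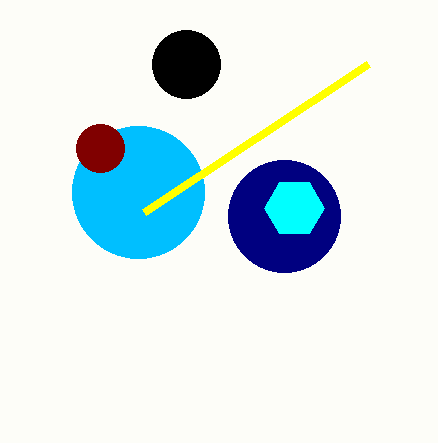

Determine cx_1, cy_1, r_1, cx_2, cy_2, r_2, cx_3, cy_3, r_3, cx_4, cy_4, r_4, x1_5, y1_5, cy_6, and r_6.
cx_1 = 138; cy_1 = 192; r_1 = 66; cx_2 = 284; cy_2 = 216; r_2 = 56; cx_3 = 186; cy_3 = 64; r_3 = 34; cx_4 = 294; cy_4 = 208; r_4 = 30; x1_5 = 368; y1_5 = 64; cy_6 = 148; r_6 = 24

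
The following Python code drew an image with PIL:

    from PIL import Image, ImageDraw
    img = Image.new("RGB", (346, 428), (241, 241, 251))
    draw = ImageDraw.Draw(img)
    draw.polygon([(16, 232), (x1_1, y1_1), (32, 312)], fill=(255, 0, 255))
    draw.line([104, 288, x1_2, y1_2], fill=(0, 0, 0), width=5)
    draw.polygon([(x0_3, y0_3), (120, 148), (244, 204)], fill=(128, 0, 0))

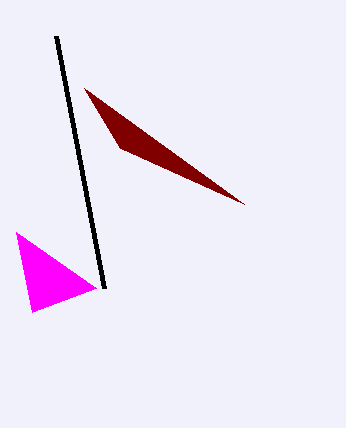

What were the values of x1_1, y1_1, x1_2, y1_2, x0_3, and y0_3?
x1_1 = 96
y1_1 = 288
x1_2 = 56
y1_2 = 36
x0_3 = 84
y0_3 = 88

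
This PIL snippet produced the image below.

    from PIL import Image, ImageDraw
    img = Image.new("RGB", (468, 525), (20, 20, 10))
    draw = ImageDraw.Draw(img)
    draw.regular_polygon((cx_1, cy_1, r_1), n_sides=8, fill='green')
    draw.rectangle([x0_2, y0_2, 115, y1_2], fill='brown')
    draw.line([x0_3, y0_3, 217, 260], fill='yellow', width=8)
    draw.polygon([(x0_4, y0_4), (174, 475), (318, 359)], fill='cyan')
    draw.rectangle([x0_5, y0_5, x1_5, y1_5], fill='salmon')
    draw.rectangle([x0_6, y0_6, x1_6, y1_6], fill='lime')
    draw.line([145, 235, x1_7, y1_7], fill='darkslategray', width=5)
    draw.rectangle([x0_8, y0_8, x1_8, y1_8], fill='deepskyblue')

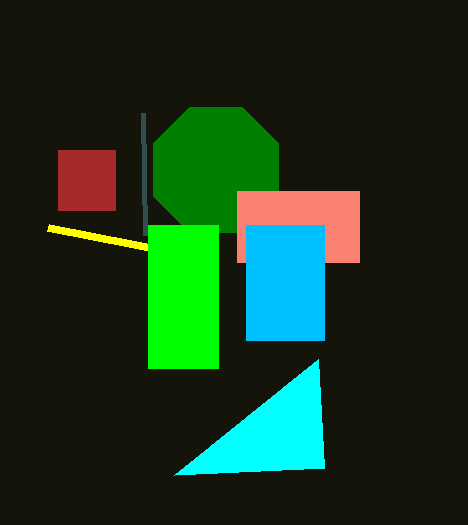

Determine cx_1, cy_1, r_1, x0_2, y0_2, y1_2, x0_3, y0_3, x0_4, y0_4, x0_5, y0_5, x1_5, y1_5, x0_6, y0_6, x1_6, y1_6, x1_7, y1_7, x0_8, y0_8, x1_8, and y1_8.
cx_1 = 216
cy_1 = 170
r_1 = 68
x0_2 = 58
y0_2 = 150
y1_2 = 210
x0_3 = 48
y0_3 = 227
x0_4 = 324
y0_4 = 468
x0_5 = 237
y0_5 = 191
x1_5 = 359
y1_5 = 262
x0_6 = 148
y0_6 = 225
x1_6 = 218
y1_6 = 368
x1_7 = 143
y1_7 = 113
x0_8 = 246
y0_8 = 225
x1_8 = 324
y1_8 = 340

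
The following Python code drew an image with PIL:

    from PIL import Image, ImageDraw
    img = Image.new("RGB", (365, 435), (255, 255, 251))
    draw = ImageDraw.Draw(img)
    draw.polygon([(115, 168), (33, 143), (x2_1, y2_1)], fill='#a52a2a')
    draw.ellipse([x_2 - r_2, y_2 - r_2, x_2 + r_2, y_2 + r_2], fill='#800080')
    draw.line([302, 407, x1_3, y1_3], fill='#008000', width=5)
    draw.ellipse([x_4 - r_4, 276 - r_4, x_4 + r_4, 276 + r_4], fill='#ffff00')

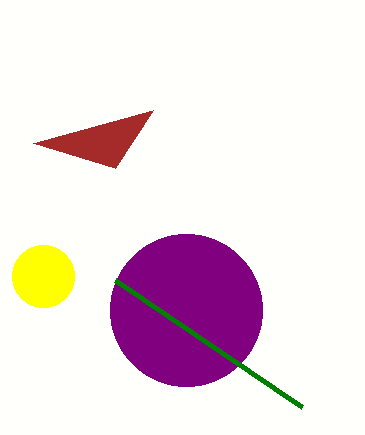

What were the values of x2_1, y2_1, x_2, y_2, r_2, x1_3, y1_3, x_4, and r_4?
x2_1 = 153
y2_1 = 110
x_2 = 186
y_2 = 310
r_2 = 76
x1_3 = 115
y1_3 = 280
x_4 = 43
r_4 = 31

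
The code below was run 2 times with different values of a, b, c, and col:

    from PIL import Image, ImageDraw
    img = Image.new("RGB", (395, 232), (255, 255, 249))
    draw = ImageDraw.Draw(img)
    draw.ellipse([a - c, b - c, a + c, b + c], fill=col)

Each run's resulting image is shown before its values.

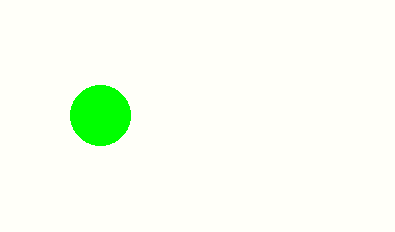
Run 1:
a = 100, b = 115, c = 30, col = 'lime'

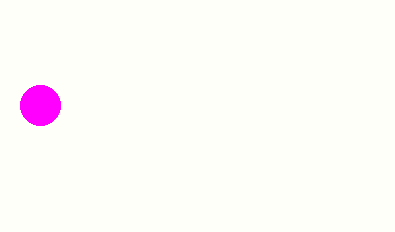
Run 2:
a = 40, b = 105, c = 20, col = 'magenta'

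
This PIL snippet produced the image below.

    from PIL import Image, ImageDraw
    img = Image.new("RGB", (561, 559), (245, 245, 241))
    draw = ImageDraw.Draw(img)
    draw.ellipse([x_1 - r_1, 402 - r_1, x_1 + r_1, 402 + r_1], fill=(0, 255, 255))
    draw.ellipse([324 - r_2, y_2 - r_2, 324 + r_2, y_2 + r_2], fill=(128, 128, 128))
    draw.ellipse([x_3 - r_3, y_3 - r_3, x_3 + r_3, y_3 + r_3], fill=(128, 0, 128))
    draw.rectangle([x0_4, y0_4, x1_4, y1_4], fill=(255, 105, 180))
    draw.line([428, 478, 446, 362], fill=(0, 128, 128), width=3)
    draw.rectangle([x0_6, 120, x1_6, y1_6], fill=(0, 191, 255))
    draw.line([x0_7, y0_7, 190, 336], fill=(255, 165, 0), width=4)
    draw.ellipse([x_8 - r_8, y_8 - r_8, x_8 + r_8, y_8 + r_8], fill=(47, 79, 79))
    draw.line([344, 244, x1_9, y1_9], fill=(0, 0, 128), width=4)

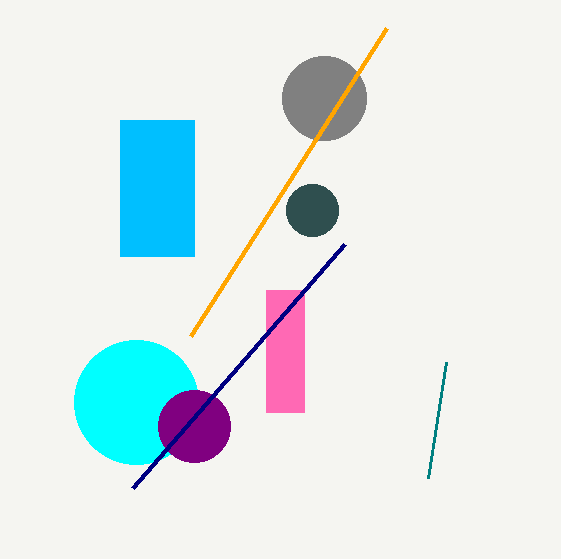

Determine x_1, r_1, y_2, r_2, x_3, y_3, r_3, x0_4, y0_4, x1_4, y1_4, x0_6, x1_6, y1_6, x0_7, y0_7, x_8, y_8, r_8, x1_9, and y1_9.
x_1 = 136, r_1 = 62, y_2 = 98, r_2 = 42, x_3 = 194, y_3 = 426, r_3 = 36, x0_4 = 266, y0_4 = 290, x1_4 = 304, y1_4 = 412, x0_6 = 120, x1_6 = 194, y1_6 = 256, x0_7 = 386, y0_7 = 28, x_8 = 312, y_8 = 210, r_8 = 26, x1_9 = 132, y1_9 = 488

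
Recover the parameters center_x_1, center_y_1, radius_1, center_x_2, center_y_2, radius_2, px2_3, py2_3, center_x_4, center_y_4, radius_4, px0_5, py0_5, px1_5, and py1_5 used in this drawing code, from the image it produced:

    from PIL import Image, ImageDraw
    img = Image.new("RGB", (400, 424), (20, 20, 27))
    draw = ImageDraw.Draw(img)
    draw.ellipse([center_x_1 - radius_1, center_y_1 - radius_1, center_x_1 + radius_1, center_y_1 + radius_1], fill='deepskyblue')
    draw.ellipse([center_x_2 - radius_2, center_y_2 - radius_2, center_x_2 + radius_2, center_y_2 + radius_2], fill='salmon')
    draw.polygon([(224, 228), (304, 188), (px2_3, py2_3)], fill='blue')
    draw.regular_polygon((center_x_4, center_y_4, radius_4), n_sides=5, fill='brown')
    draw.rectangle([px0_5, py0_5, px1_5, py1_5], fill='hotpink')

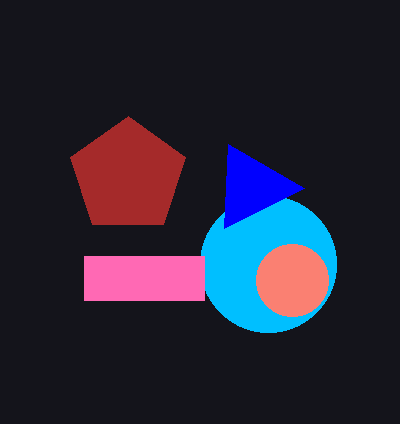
center_x_1 = 268
center_y_1 = 264
radius_1 = 68
center_x_2 = 292
center_y_2 = 280
radius_2 = 36
px2_3 = 228
py2_3 = 144
center_x_4 = 128
center_y_4 = 176
radius_4 = 60
px0_5 = 84
py0_5 = 256
px1_5 = 204
py1_5 = 300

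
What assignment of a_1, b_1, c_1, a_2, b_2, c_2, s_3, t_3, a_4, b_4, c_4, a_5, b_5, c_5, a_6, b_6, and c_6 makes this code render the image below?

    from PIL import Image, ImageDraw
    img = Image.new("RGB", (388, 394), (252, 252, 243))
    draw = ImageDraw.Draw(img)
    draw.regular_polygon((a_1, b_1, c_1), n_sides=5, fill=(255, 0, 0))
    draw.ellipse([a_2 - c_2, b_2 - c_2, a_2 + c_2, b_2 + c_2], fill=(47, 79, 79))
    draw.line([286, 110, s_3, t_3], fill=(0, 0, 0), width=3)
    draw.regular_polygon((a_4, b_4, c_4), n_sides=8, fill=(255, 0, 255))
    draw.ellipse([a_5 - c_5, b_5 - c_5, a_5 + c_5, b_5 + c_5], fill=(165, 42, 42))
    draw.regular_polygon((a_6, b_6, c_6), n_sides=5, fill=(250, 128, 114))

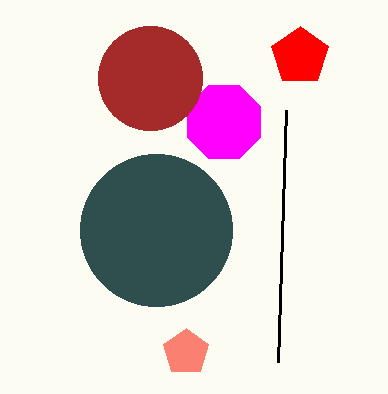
a_1 = 300; b_1 = 56; c_1 = 30; a_2 = 156; b_2 = 230; c_2 = 76; s_3 = 278; t_3 = 362; a_4 = 224; b_4 = 122; c_4 = 40; a_5 = 150; b_5 = 78; c_5 = 52; a_6 = 186; b_6 = 352; c_6 = 24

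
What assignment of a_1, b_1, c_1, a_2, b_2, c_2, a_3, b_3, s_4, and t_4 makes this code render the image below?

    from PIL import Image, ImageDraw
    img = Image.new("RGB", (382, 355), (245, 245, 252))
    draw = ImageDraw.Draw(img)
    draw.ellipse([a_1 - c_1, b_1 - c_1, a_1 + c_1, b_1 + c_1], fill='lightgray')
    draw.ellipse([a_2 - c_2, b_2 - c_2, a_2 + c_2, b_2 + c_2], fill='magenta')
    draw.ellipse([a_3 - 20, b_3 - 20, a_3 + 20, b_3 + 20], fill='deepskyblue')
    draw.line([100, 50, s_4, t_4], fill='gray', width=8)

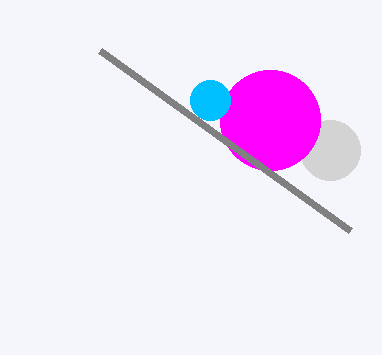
a_1 = 330; b_1 = 150; c_1 = 30; a_2 = 270; b_2 = 120; c_2 = 50; a_3 = 210; b_3 = 100; s_4 = 350; t_4 = 230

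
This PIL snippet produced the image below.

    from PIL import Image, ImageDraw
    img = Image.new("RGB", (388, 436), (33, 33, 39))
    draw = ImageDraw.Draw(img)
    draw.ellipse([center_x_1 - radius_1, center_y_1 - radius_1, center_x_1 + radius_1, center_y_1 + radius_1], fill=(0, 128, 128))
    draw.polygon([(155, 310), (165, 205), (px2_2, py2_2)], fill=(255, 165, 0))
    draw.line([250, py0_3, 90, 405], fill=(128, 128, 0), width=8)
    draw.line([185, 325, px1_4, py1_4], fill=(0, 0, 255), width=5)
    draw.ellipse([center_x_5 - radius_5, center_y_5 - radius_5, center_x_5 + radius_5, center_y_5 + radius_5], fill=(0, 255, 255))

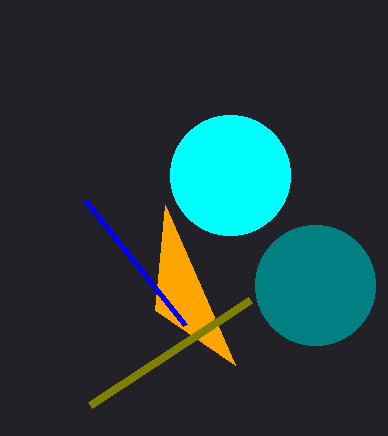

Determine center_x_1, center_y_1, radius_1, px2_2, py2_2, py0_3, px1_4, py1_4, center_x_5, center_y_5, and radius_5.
center_x_1 = 315; center_y_1 = 285; radius_1 = 60; px2_2 = 235; py2_2 = 365; py0_3 = 300; px1_4 = 85; py1_4 = 200; center_x_5 = 230; center_y_5 = 175; radius_5 = 60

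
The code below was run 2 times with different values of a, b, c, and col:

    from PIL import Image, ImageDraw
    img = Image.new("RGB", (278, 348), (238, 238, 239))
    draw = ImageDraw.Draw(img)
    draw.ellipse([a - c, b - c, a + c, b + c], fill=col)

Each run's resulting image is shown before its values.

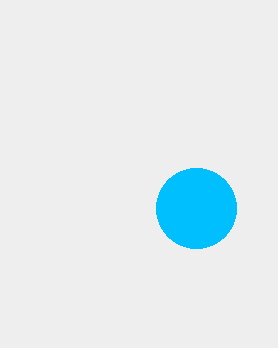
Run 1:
a = 196; b = 208; c = 40; col = 'deepskyblue'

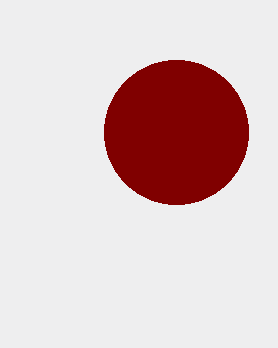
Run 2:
a = 176; b = 132; c = 72; col = 'maroon'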